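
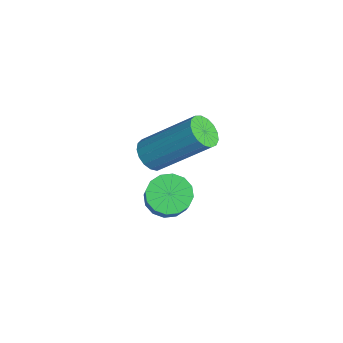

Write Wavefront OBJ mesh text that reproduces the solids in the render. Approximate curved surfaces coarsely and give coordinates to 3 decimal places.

v -3.665 1.083 -0.453
v -3.216 0.873 -0.859
v -2.347 0.708 0.187
v -2.795 0.917 0.593
v -3.172 1.201 -0.844
v -2.303 1.036 0.202
v -3.26 1.497 -0.724
v -2.39 1.332 0.322
v -3.456 1.682 -0.532
v -2.586 1.517 0.514
v -3.708 1.707 -0.318
v -2.839 1.542 0.728
v -3.949 1.564 -0.141
v -3.079 1.399 0.905
v -4.113 1.292 -0.047
v -3.244 1.127 0.999
v -4.157 0.964 -0.062
v -3.288 0.799 0.984
v -4.07 0.668 -0.182
v -3.2 0.503 0.864
v -3.874 0.483 -0.374
v -3.004 0.318 0.672
v -3.621 0.458 -0.588
v -2.752 0.293 0.458
v -3.381 0.601 -0.765
v -2.511 0.436 0.281
v -3.341 0.559 1.866
v -2.844 0.422 1.745
v -2.182 1.684 3.032
v -2.679 1.821 3.154
v -2.895 0.612 1.585
v -2.233 1.874 2.872
v -3.048 0.79 1.49
v -2.387 2.052 2.777
v -3.269 0.915 1.48
v -2.607 2.177 2.768
v -3.506 0.959 1.56
v -2.844 2.22 2.847
v -3.705 0.911 1.709
v -3.043 2.172 2.996
v -3.821 0.782 1.895
v -3.159 2.044 3.182
v -3.827 0.603 2.074
v -3.165 1.864 3.361
v -3.721 0.413 2.205
v -3.059 1.674 3.493
v -3.529 0.257 2.259
v -2.867 1.518 3.546
v -3.293 0.17 2.223
v -2.631 1.432 3.51
v -3.068 0.173 2.105
v -2.407 1.434 3.393
v -2.906 0.263 1.933
v -2.244 1.525 3.22
f 2 1 5
f 2 5 3
f 3 5 6
f 3 6 4
f 5 1 7
f 5 7 6
f 6 7 8
f 6 8 4
f 7 1 9
f 7 9 8
f 8 9 10
f 8 10 4
f 9 1 11
f 9 11 10
f 10 11 12
f 10 12 4
f 11 1 13
f 11 13 12
f 12 13 14
f 12 14 4
f 13 1 15
f 13 15 14
f 14 15 16
f 14 16 4
f 15 1 17
f 15 17 16
f 16 17 18
f 16 18 4
f 17 1 19
f 17 19 18
f 18 19 20
f 18 20 4
f 19 1 21
f 19 21 20
f 20 21 22
f 20 22 4
f 21 1 23
f 21 23 22
f 22 23 24
f 22 24 4
f 23 1 25
f 23 25 24
f 24 25 26
f 24 26 4
f 25 1 2
f 25 2 26
f 26 2 3
f 26 3 4
f 28 27 31
f 28 31 29
f 29 31 32
f 29 32 30
f 31 27 33
f 31 33 32
f 32 33 34
f 32 34 30
f 33 27 35
f 33 35 34
f 34 35 36
f 34 36 30
f 35 27 37
f 35 37 36
f 36 37 38
f 36 38 30
f 37 27 39
f 37 39 38
f 38 39 40
f 38 40 30
f 39 27 41
f 39 41 40
f 40 41 42
f 40 42 30
f 41 27 43
f 41 43 42
f 42 43 44
f 42 44 30
f 43 27 45
f 43 45 44
f 44 45 46
f 44 46 30
f 45 27 47
f 45 47 46
f 46 47 48
f 46 48 30
f 47 27 49
f 47 49 48
f 48 49 50
f 48 50 30
f 49 27 51
f 49 51 50
f 50 51 52
f 50 52 30
f 51 27 53
f 51 53 52
f 52 53 54
f 52 54 30
f 53 27 28
f 53 28 54
f 54 28 29
f 54 29 30



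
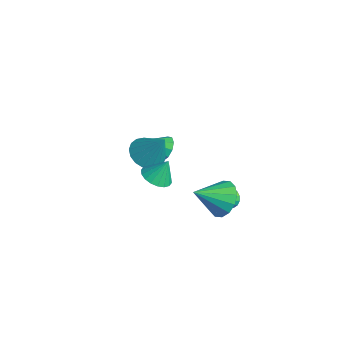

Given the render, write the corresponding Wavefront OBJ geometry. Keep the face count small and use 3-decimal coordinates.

v 3.979 -0.273 -2.06
v 4.746 -0.673 -2.542
v 3.841 -1.647 -1.14
v 4.954 -0.427 -2.143
v 4.9 -0.14 -1.722
v 4.6 0.112 -1.392
v 4.134 0.261 -1.241
v 3.626 0.266 -1.309
v 3.213 0.127 -1.579
v 3.005 -0.119 -1.977
v 3.059 -0.406 -2.398
v 3.359 -0.658 -2.729
v 3.825 -0.806 -2.88
v 4.333 -0.812 -2.812
v 3.406 -3.2 0.234
v 3.801 -2.656 -0.099
v 3.574 -2.7 1.246
v 3.489 -2.537 -0.107
v 3.161 -2.549 -0.046
v 2.882 -2.69 0.069
v 2.706 -2.932 0.218
v 2.669 -3.227 0.37
v 2.778 -3.516 0.495
v 3.012 -3.743 0.568
v 3.324 -3.862 0.575
v 3.652 -3.85 0.515
v 3.931 -3.709 0.399
v 4.107 -3.468 0.251
v 4.144 -3.173 0.099
v 4.034 -2.883 -0.026
v 0.918 -2.513 -0.492
v 1.664 -2.321 -0.976
v 1.742 -2.027 0.972
v 1.461 -1.97 -0.979
v 1.151 -1.727 -0.885
v 0.795 -1.639 -0.714
v 0.463 -1.725 -0.498
v 0.221 -1.967 -0.282
v 0.117 -2.317 -0.107
v 0.172 -2.706 -0.008
v 0.374 -3.057 -0.006
v 0.684 -3.3 -0.099
v 1.04 -3.388 -0.271
v 1.372 -3.302 -0.486
v 1.614 -3.06 -0.703
v 1.718 -2.71 -0.878
v 2.015 1.099 -4.265
v 2.468 1.073 -4.61
v 2.625 -0.599 -3.335
v 2.556 1.221 -4.398
v 2.52 1.34 -4.155
v 2.369 1.405 -3.938
v 2.136 1.399 -3.795
v 1.876 1.325 -3.76
v 1.648 1.199 -3.841
v 1.504 1.051 -4.019
v 1.477 0.913 -4.253
v 1.574 0.818 -4.489
v 1.772 0.788 -4.675
v 2.025 0.829 -4.766
v 2.277 0.932 -4.743
v -1.88 -0.352 -3.316
v -1.594 -0.051 -2.715
v -2.22 -1.568 -2.544
v -2.031 0.06 -2.732
v -2.41 0.014 -2.972
v -2.587 -0.172 -3.344
v -2.494 -0.427 -3.704
v -2.166 -0.653 -3.916
v -1.729 -0.764 -3.899
v -1.35 -0.718 -3.659
v -1.173 -0.532 -3.288
v -1.266 -0.277 -2.927
f 2 1 4
f 2 4 3
f 4 1 5
f 4 5 3
f 5 1 6
f 5 6 3
f 6 1 7
f 6 7 3
f 7 1 8
f 7 8 3
f 8 1 9
f 8 9 3
f 9 1 10
f 9 10 3
f 10 1 11
f 10 11 3
f 11 1 12
f 11 12 3
f 12 1 13
f 12 13 3
f 13 1 14
f 13 14 3
f 14 1 2
f 14 2 3
f 16 15 18
f 16 18 17
f 18 15 19
f 18 19 17
f 19 15 20
f 19 20 17
f 20 15 21
f 20 21 17
f 21 15 22
f 21 22 17
f 22 15 23
f 22 23 17
f 23 15 24
f 23 24 17
f 24 15 25
f 24 25 17
f 25 15 26
f 25 26 17
f 26 15 27
f 26 27 17
f 27 15 28
f 27 28 17
f 28 15 29
f 28 29 17
f 29 15 30
f 29 30 17
f 30 15 16
f 30 16 17
f 32 31 34
f 32 34 33
f 34 31 35
f 34 35 33
f 35 31 36
f 35 36 33
f 36 31 37
f 36 37 33
f 37 31 38
f 37 38 33
f 38 31 39
f 38 39 33
f 39 31 40
f 39 40 33
f 40 31 41
f 40 41 33
f 41 31 42
f 41 42 33
f 42 31 43
f 42 43 33
f 43 31 44
f 43 44 33
f 44 31 45
f 44 45 33
f 45 31 46
f 45 46 33
f 46 31 32
f 46 32 33
f 48 47 50
f 48 50 49
f 50 47 51
f 50 51 49
f 51 47 52
f 51 52 49
f 52 47 53
f 52 53 49
f 53 47 54
f 53 54 49
f 54 47 55
f 54 55 49
f 55 47 56
f 55 56 49
f 56 47 57
f 56 57 49
f 57 47 58
f 57 58 49
f 58 47 59
f 58 59 49
f 59 47 60
f 59 60 49
f 60 47 61
f 60 61 49
f 61 47 48
f 61 48 49
f 63 62 65
f 63 65 64
f 65 62 66
f 65 66 64
f 66 62 67
f 66 67 64
f 67 62 68
f 67 68 64
f 68 62 69
f 68 69 64
f 69 62 70
f 69 70 64
f 70 62 71
f 70 71 64
f 71 62 72
f 71 72 64
f 72 62 73
f 72 73 64
f 73 62 63
f 73 63 64



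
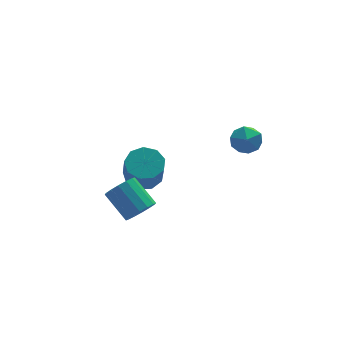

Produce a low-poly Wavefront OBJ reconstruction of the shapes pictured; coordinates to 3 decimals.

v 2.009 1.113 1.97
v 2.805 0.941 2.067
v 1.795 -0.121 1.533
v 2.591 -0.293 1.63
v 2.115 -0.171 2.287
v 2.248 0.592 2.557
v 2.352 0.228 1.043
v 2.485 0.991 1.313
v 3.017 0.394 1.494
v 2.871 0.147 2.262
v 1.729 0.673 1.338
v 1.583 0.426 2.106
v -2.867 -1.26 -0.284
v -2.202 -1.208 0.061
v -2.769 -0.089 0.988
v -3.433 -0.14 0.644
v -2.183 -0.955 -0.233
v -2.75 0.164 0.694
v -2.347 -0.784 -0.54
v -2.914 0.336 0.387
v -2.65 -0.74 -0.779
v -3.217 0.38 0.148
v -3.011 -0.835 -0.885
v -3.578 0.284 0.042
v -3.334 -1.044 -0.829
v -3.9 0.075 0.098
v -3.531 -1.311 -0.628
v -4.098 -0.192 0.299
v -3.55 -1.564 -0.334
v -4.117 -0.445 0.593
v -3.386 -1.736 -0.027
v -3.953 -0.616 0.9
v -3.083 -1.78 0.212
v -3.65 -0.66 1.139
v -2.722 -1.684 0.318
v -3.289 -0.565 1.245
v -2.4 -1.475 0.262
v -2.966 -0.356 1.189
v -1.335 3.446 -1.873
v -0.643 3.904 -1.524
v -0.814 3.072 -0.097
v -1.505 2.614 -0.447
v -1.17 4.202 -1.413
v -1.341 3.37 0.013
v -1.775 4.146 -1.518
v -1.945 3.314 -0.091
v -2.173 3.762 -1.789
v -2.344 2.931 -0.362
v -2.179 3.231 -2.1
v -2.35 2.4 -0.673
v -1.79 2.8 -2.304
v -1.961 1.968 -0.878
v -1.188 2.671 -2.307
v -1.359 1.84 -0.881
v -0.654 2.905 -2.107
v -0.825 2.073 -0.681
v -0.439 3.391 -1.798
v -0.61 2.56 -0.371
f 1 12 6
f 1 6 2
f 1 2 8
f 1 8 11
f 1 11 12
f 2 6 10
f 6 12 5
f 12 11 3
f 11 8 7
f 8 2 9
f 4 10 5
f 4 5 3
f 4 3 7
f 4 7 9
f 4 9 10
f 5 10 6
f 3 5 12
f 7 3 11
f 9 7 8
f 10 9 2
f 14 13 17
f 14 17 15
f 15 17 18
f 15 18 16
f 17 13 19
f 17 19 18
f 18 19 20
f 18 20 16
f 19 13 21
f 19 21 20
f 20 21 22
f 20 22 16
f 21 13 23
f 21 23 22
f 22 23 24
f 22 24 16
f 23 13 25
f 23 25 24
f 24 25 26
f 24 26 16
f 25 13 27
f 25 27 26
f 26 27 28
f 26 28 16
f 27 13 29
f 27 29 28
f 28 29 30
f 28 30 16
f 29 13 31
f 29 31 30
f 30 31 32
f 30 32 16
f 31 13 33
f 31 33 32
f 32 33 34
f 32 34 16
f 33 13 35
f 33 35 34
f 34 35 36
f 34 36 16
f 35 13 37
f 35 37 36
f 36 37 38
f 36 38 16
f 37 13 14
f 37 14 38
f 38 14 15
f 38 15 16
f 40 39 43
f 40 43 41
f 41 43 44
f 41 44 42
f 43 39 45
f 43 45 44
f 44 45 46
f 44 46 42
f 45 39 47
f 45 47 46
f 46 47 48
f 46 48 42
f 47 39 49
f 47 49 48
f 48 49 50
f 48 50 42
f 49 39 51
f 49 51 50
f 50 51 52
f 50 52 42
f 51 39 53
f 51 53 52
f 52 53 54
f 52 54 42
f 53 39 55
f 53 55 54
f 54 55 56
f 54 56 42
f 55 39 57
f 55 57 56
f 56 57 58
f 56 58 42
f 57 39 40
f 57 40 58
f 58 40 41
f 58 41 42



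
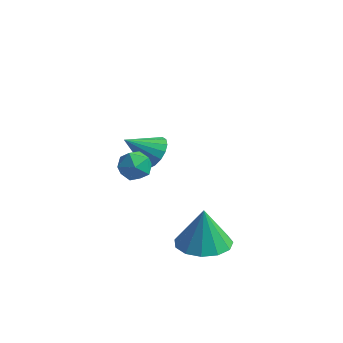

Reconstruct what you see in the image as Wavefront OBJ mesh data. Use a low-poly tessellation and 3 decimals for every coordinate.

v -2.411 -2.713 3.782
v -2.037 -2.362 3.269
v -1.463 -3.358 4.031
v -1.089 -3.007 3.518
v -1.289 -2.66 4.123
v -1.875 -2.261 3.969
v -1.625 -3.459 3.331
v -2.211 -3.06 3.177
v -1.551 -2.823 2.99
v -1.344 -2.329 3.48
v -2.156 -3.391 3.82
v -1.949 -2.897 4.31
v 0.677 -2.179 -0.335
v 1.612 -1.637 -0.347
v 0.563 -1.941 1.315
v 1.173 -1.225 -0.437
v 0.578 -1.115 -0.494
v 0.013 -1.343 -0.501
v -0.34 -1.836 -0.454
v -0.37 -2.438 -0.37
v -0.068 -2.958 -0.274
v 0.471 -3.23 -0.198
v 1.075 -3.168 -0.165
v 1.553 -2.792 -0.185
v 1.753 -2.222 -0.254
v -3.486 1.946 0.224
v -2.968 2.035 0.84
v -4.454 1.274 1.136
v -3.181 2.358 0.851
v -3.465 2.587 0.718
v -3.753 2.669 0.472
v -3.981 2.585 0.169
v -4.094 2.355 -0.121
v -4.069 2.031 -0.332
v -3.91 1.687 -0.416
v -3.654 1.403 -0.353
v -3.359 1.243 -0.159
v -3.094 1.244 0.124
v -2.918 1.406 0.429
v -2.873 1.692 0.688
f 1 12 6
f 1 6 2
f 1 2 8
f 1 8 11
f 1 11 12
f 2 6 10
f 6 12 5
f 12 11 3
f 11 8 7
f 8 2 9
f 4 10 5
f 4 5 3
f 4 3 7
f 4 7 9
f 4 9 10
f 5 10 6
f 3 5 12
f 7 3 11
f 9 7 8
f 10 9 2
f 14 13 16
f 14 16 15
f 16 13 17
f 16 17 15
f 17 13 18
f 17 18 15
f 18 13 19
f 18 19 15
f 19 13 20
f 19 20 15
f 20 13 21
f 20 21 15
f 21 13 22
f 21 22 15
f 22 13 23
f 22 23 15
f 23 13 24
f 23 24 15
f 24 13 25
f 24 25 15
f 25 13 14
f 25 14 15
f 27 26 29
f 27 29 28
f 29 26 30
f 29 30 28
f 30 26 31
f 30 31 28
f 31 26 32
f 31 32 28
f 32 26 33
f 32 33 28
f 33 26 34
f 33 34 28
f 34 26 35
f 34 35 28
f 35 26 36
f 35 36 28
f 36 26 37
f 36 37 28
f 37 26 38
f 37 38 28
f 38 26 39
f 38 39 28
f 39 26 40
f 39 40 28
f 40 26 27
f 40 27 28



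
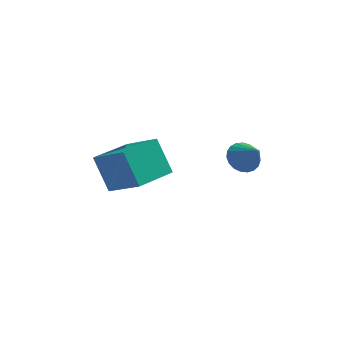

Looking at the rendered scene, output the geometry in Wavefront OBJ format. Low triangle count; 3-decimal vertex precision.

v -4.295 1.452 -3.241
v -2.847 0.611 -2.261
v -3.233 3.168 -3.336
v -1.785 2.327 -2.356
v -3.535 0.893 -4.844
v -2.087 0.052 -3.864
v -2.473 2.609 -4.939
v -1.025 1.768 -3.959
v 1.85 2.21 -3.027
v 2.474 2.239 -3.51
v 2.59 1.49 -2.113
v 2.515 2.51 -3.33
v 2.441 2.73 -3.097
v 2.264 2.859 -2.852
v 2.016 2.877 -2.637
v 1.739 2.779 -2.49
v 1.482 2.583 -2.436
v 1.287 2.322 -2.484
v 1.19 2.042 -2.626
v 1.207 1.791 -2.837
v 1.335 1.613 -3.081
v 1.552 1.538 -3.316
v 1.821 1.579 -3.501
v 2.094 1.729 -3.604
v 2.325 1.963 -3.608
f 2 4 1
f 5 2 1
f 1 4 3
f 3 5 1
f 2 8 4
f 6 2 5
f 6 8 2
f 4 8 3
f 7 5 3
f 3 8 7
f 7 6 5
f 8 6 7
f 10 9 12
f 10 12 11
f 12 9 13
f 12 13 11
f 13 9 14
f 13 14 11
f 14 9 15
f 14 15 11
f 15 9 16
f 15 16 11
f 16 9 17
f 16 17 11
f 17 9 18
f 17 18 11
f 18 9 19
f 18 19 11
f 19 9 20
f 19 20 11
f 20 9 21
f 20 21 11
f 21 9 22
f 21 22 11
f 22 9 23
f 22 23 11
f 23 9 24
f 23 24 11
f 24 9 25
f 24 25 11
f 25 9 10
f 25 10 11



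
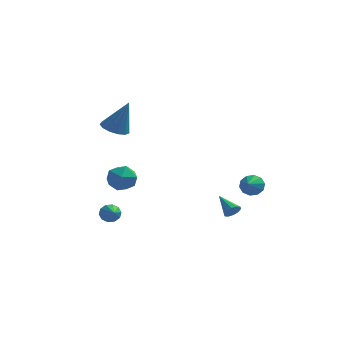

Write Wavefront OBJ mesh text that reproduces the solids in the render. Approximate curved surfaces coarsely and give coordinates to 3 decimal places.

v -3.912 0.359 -1.186
v -2.947 0.348 -1.442
v -4.113 -1.088 -1.878
v -3.148 -1.099 -2.134
v -3.41 -1.177 -1.174
v -3.286 -0.283 -0.746
v -3.774 -0.457 -2.574
v -3.65 0.437 -2.146
v -2.862 -0.157 -2.3
v -2.637 -0.602 -1.435
v -4.423 -0.138 -1.885
v -4.198 -0.583 -1.02
v -4.263 1.481 1.36
v -3.569 0.986 1.102
v -3.457 1.579 3.34
v -3.439 1.464 1.025
v -3.57 1.948 1.054
v -3.921 2.283 1.181
v -4.381 2.363 1.364
v -4.803 2.163 1.546
v -5.054 1.747 1.669
v -5.054 1.246 1.694
v -4.803 0.82 1.613
v -4.38 0.603 1.451
v -3.92 0.665 1.261
v 3.35 2.386 -2.995
v 4.07 2.397 -2.824
v 3.23 1.394 -2.425
v 3.842 2.615 -2.493
v 3.427 2.746 -2.353
v 2.982 2.739 -2.459
v 2.677 2.597 -2.769
v 2.63 2.374 -3.166
v 2.857 2.156 -3.497
v 3.273 2.026 -3.637
v 3.718 2.033 -3.531
v 4.022 2.175 -3.221
v -3.955 -1.657 -3.803
v -3.669 -1.844 -4.32
v -3.465 -3.083 -3.017
v -3.417 -1.643 -4.112
v -3.371 -1.448 -3.786
v -3.548 -1.332 -3.467
v -3.88 -1.34 -3.275
v -4.24 -1.47 -3.286
v -4.492 -1.671 -3.494
v -4.538 -1.867 -3.82
v -4.361 -1.982 -4.14
v -4.029 -1.974 -4.331
v 2.981 -3.415 -2.258
v 3.243 -3.006 -2.47
v 2.139 -2.525 -1.582
v 2.998 -3.085 -2.672
v 2.746 -3.29 -2.716
v 2.584 -3.543 -2.585
v 2.574 -3.747 -2.329
v 2.719 -3.824 -2.046
v 2.965 -3.745 -1.844
v 3.217 -3.54 -1.8
v 3.378 -3.288 -1.931
v 3.389 -3.084 -2.187
f 1 12 6
f 1 6 2
f 1 2 8
f 1 8 11
f 1 11 12
f 2 6 10
f 6 12 5
f 12 11 3
f 11 8 7
f 8 2 9
f 4 10 5
f 4 5 3
f 4 3 7
f 4 7 9
f 4 9 10
f 5 10 6
f 3 5 12
f 7 3 11
f 9 7 8
f 10 9 2
f 14 13 16
f 14 16 15
f 16 13 17
f 16 17 15
f 17 13 18
f 17 18 15
f 18 13 19
f 18 19 15
f 19 13 20
f 19 20 15
f 20 13 21
f 20 21 15
f 21 13 22
f 21 22 15
f 22 13 23
f 22 23 15
f 23 13 24
f 23 24 15
f 24 13 25
f 24 25 15
f 25 13 14
f 25 14 15
f 27 26 29
f 27 29 28
f 29 26 30
f 29 30 28
f 30 26 31
f 30 31 28
f 31 26 32
f 31 32 28
f 32 26 33
f 32 33 28
f 33 26 34
f 33 34 28
f 34 26 35
f 34 35 28
f 35 26 36
f 35 36 28
f 36 26 37
f 36 37 28
f 37 26 27
f 37 27 28
f 39 38 41
f 39 41 40
f 41 38 42
f 41 42 40
f 42 38 43
f 42 43 40
f 43 38 44
f 43 44 40
f 44 38 45
f 44 45 40
f 45 38 46
f 45 46 40
f 46 38 47
f 46 47 40
f 47 38 48
f 47 48 40
f 48 38 49
f 48 49 40
f 49 38 39
f 49 39 40
f 51 50 53
f 51 53 52
f 53 50 54
f 53 54 52
f 54 50 55
f 54 55 52
f 55 50 56
f 55 56 52
f 56 50 57
f 56 57 52
f 57 50 58
f 57 58 52
f 58 50 59
f 58 59 52
f 59 50 60
f 59 60 52
f 60 50 61
f 60 61 52
f 61 50 51
f 61 51 52



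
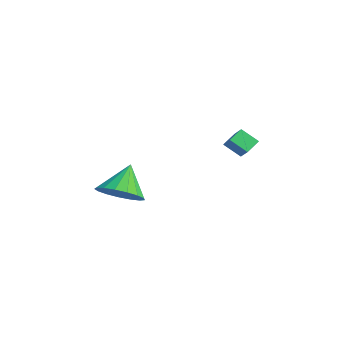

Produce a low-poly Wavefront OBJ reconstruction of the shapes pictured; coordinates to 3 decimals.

v 1.783 2.898 -0.996
v 1.525 3.578 -0.595
v 2.307 3.456 -1.607
v 2.049 4.136 -1.207
v 2.451 2.844 -0.473
v 2.193 3.524 -0.073
v 2.975 3.402 -1.085
v 2.717 4.082 -0.684
v 1.692 -1.891 -2.981
v 2.65 -2.004 -2.475
v 1.088 -1.089 -1.659
v 2.696 -1.551 -2.729
v 2.512 -1.175 -3.041
v 2.14 -0.964 -3.339
v 1.665 -0.964 -3.555
v 1.196 -1.177 -3.64
v 0.841 -1.554 -3.574
v 0.681 -2.007 -3.372
v 0.752 -2.434 -3.081
v 1.039 -2.737 -2.767
v 1.475 -2.845 -2.502
v 1.961 -2.735 -2.347
v 2.385 -2.432 -2.337
f 2 4 1
f 5 2 1
f 1 4 3
f 3 5 1
f 2 8 4
f 6 2 5
f 6 8 2
f 4 8 3
f 7 5 3
f 3 8 7
f 7 6 5
f 8 6 7
f 10 9 12
f 10 12 11
f 12 9 13
f 12 13 11
f 13 9 14
f 13 14 11
f 14 9 15
f 14 15 11
f 15 9 16
f 15 16 11
f 16 9 17
f 16 17 11
f 17 9 18
f 17 18 11
f 18 9 19
f 18 19 11
f 19 9 20
f 19 20 11
f 20 9 21
f 20 21 11
f 21 9 22
f 21 22 11
f 22 9 23
f 22 23 11
f 23 9 10
f 23 10 11



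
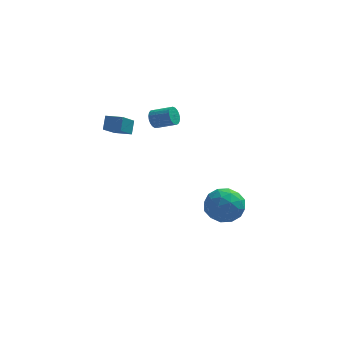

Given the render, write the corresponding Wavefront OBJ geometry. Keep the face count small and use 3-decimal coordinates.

v 2.223 1.804 -4.099
v 3.291 2.076 -3.784
v 2.629 0.004 -3.916
v 3.697 0.276 -3.601
v 2.816 0.513 -2.907
v 2.565 1.626 -3.02
v 3.355 0.454 -4.68
v 3.104 1.567 -4.793
v 3.99 1.242 -4.143
v 3.657 1.279 -3.047
v 2.263 0.801 -4.653
v 1.93 0.838 -3.557
v 2.722 2.098 -3.958
v 3.198 -0.018 -3.742
v 2.681 0.121 -3.334
v 3.308 0.281 -3.149
v 2.295 1.833 -3.509
v 2.922 1.994 -3.323
v 2.643 1.075 -2.808
v 2.998 0.086 -4.377
v 3.625 0.247 -4.191
v 2.612 1.799 -4.551
v 3.239 1.959 -4.366
v 3.277 1.005 -4.892
v 3.76 1.768 -3.983
v 3.999 0.71 -3.875
v 3.798 0.815 -4.51
v 3.65 1.469 -4.576
v 3.564 1.79 -3.339
v 3.803 0.731 -3.231
v 3.285 0.871 -2.823
v 3.138 1.525 -2.89
v 3.975 1.299 -3.55
v 2.117 1.349 -4.469
v 2.356 0.29 -4.361
v 2.782 0.555 -4.81
v 2.635 1.209 -4.877
v 1.921 1.37 -3.825
v 2.16 0.312 -3.717
v 2.27 0.611 -3.124
v 2.122 1.265 -3.19
v 1.945 0.781 -4.15
v -0.639 1.484 2.098
v -0.491 1.24 1.605
v 0.547 0.972 2.048
v 0.399 1.216 2.542
v -0.42 1.464 1.573
v 0.618 1.196 2.016
v -0.386 1.691 1.631
v 0.652 1.423 2.074
v -0.396 1.882 1.771
v 0.642 1.615 2.214
v -0.449 2.005 1.967
v 0.59 1.737 2.41
v -0.534 2.037 2.186
v 0.504 1.769 2.629
v -0.637 1.974 2.39
v 0.401 1.706 2.833
v -0.741 1.826 2.543
v 0.298 1.558 2.986
v -0.827 1.619 2.62
v 0.211 1.351 3.063
v -0.88 1.388 2.606
v 0.158 1.121 3.049
v -0.892 1.174 2.505
v 0.146 0.907 2.948
v -0.86 1.014 2.333
v 0.178 0.746 2.776
v -0.79 0.935 2.121
v 0.248 0.667 2.564
v -0.694 0.951 1.905
v 0.344 0.683 2.348
v -0.588 1.059 1.722
v 0.45 0.791 2.165
v -2.514 0.329 1.699
v -2.922 -1.048 2.734
v -2.44 0.824 2.386
v -2.848 -0.553 3.421
v -1.632 0.113 1.759
v -2.04 -1.264 2.794
v -1.558 0.608 2.446
v -1.966 -0.769 3.481
f 1 38 17
f 38 12 41
f 17 41 6
f 38 41 17
f 1 17 13
f 17 6 18
f 13 18 2
f 17 18 13
f 1 13 22
f 13 2 23
f 22 23 8
f 13 23 22
f 1 22 34
f 22 8 37
f 34 37 11
f 22 37 34
f 1 34 38
f 34 11 42
f 38 42 12
f 34 42 38
f 2 18 29
f 18 6 32
f 29 32 10
f 18 32 29
f 6 41 19
f 41 12 40
f 19 40 5
f 41 40 19
f 12 42 39
f 42 11 35
f 39 35 3
f 42 35 39
f 11 37 36
f 37 8 24
f 36 24 7
f 37 24 36
f 8 23 28
f 23 2 25
f 28 25 9
f 23 25 28
f 4 30 16
f 30 10 31
f 16 31 5
f 30 31 16
f 4 16 14
f 16 5 15
f 14 15 3
f 16 15 14
f 4 14 21
f 14 3 20
f 21 20 7
f 14 20 21
f 4 21 26
f 21 7 27
f 26 27 9
f 21 27 26
f 4 26 30
f 26 9 33
f 30 33 10
f 26 33 30
f 5 31 19
f 31 10 32
f 19 32 6
f 31 32 19
f 3 15 39
f 15 5 40
f 39 40 12
f 15 40 39
f 7 20 36
f 20 3 35
f 36 35 11
f 20 35 36
f 9 27 28
f 27 7 24
f 28 24 8
f 27 24 28
f 10 33 29
f 33 9 25
f 29 25 2
f 33 25 29
f 44 43 47
f 44 47 45
f 45 47 48
f 45 48 46
f 47 43 49
f 47 49 48
f 48 49 50
f 48 50 46
f 49 43 51
f 49 51 50
f 50 51 52
f 50 52 46
f 51 43 53
f 51 53 52
f 52 53 54
f 52 54 46
f 53 43 55
f 53 55 54
f 54 55 56
f 54 56 46
f 55 43 57
f 55 57 56
f 56 57 58
f 56 58 46
f 57 43 59
f 57 59 58
f 58 59 60
f 58 60 46
f 59 43 61
f 59 61 60
f 60 61 62
f 60 62 46
f 61 43 63
f 61 63 62
f 62 63 64
f 62 64 46
f 63 43 65
f 63 65 64
f 64 65 66
f 64 66 46
f 65 43 67
f 65 67 66
f 66 67 68
f 66 68 46
f 67 43 69
f 67 69 68
f 68 69 70
f 68 70 46
f 69 43 71
f 69 71 70
f 70 71 72
f 70 72 46
f 71 43 73
f 71 73 72
f 72 73 74
f 72 74 46
f 73 43 44
f 73 44 74
f 74 44 45
f 74 45 46
f 76 78 75
f 79 76 75
f 75 78 77
f 77 79 75
f 76 82 78
f 80 76 79
f 80 82 76
f 78 82 77
f 81 79 77
f 77 82 81
f 81 80 79
f 82 80 81



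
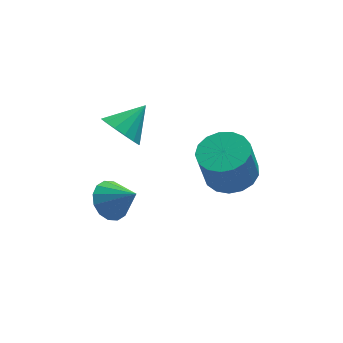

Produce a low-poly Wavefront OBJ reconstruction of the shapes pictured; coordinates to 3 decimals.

v -2.752 -3.154 -2.948
v -2.172 -3.144 -3.44
v -2.048 -3.746 -2.132
v -2.135 -2.812 -3.232
v -2.262 -2.572 -2.948
v -2.521 -2.488 -2.663
v -2.842 -2.582 -2.456
v -3.138 -2.829 -2.38
v -3.331 -3.163 -2.456
v -3.369 -3.495 -2.665
v -3.241 -3.735 -2.949
v -2.982 -3.819 -3.233
v -2.662 -3.725 -3.441
v -2.365 -3.478 -3.517
v -2.405 -3.19 0.633
v -1.947 -3.146 0.003
v -1.495 -2.71 1.327
v -2.143 -2.793 0.015
v -2.409 -2.547 0.193
v -2.673 -2.473 0.489
v -2.866 -2.591 0.823
v -2.935 -2.87 1.107
v -2.862 -3.234 1.264
v -2.666 -3.587 1.252
v -2.4 -3.834 1.074
v -2.136 -3.908 0.778
v -1.943 -3.79 0.444
v -1.874 -3.511 0.16
v 0.992 -3.823 -1.672
v 1.468 -3.097 -1.477
v 1.144 -3.25 -0.113
v 0.668 -3.977 -0.308
v 1.077 -2.945 -1.553
v 0.753 -3.099 -0.189
v 0.667 -2.995 -1.656
v 0.342 -3.149 -0.292
v 0.331 -3.234 -1.763
v 0.007 -3.388 -0.399
v 0.147 -3.609 -1.849
v -0.178 -3.762 -0.485
v 0.156 -4.032 -1.894
v -0.168 -4.186 -0.531
v 0.357 -4.408 -1.889
v 0.033 -4.561 -0.525
v 0.703 -4.649 -1.834
v 0.379 -4.803 -0.47
v 1.116 -4.702 -1.741
v 0.792 -4.856 -0.378
v 1.5 -4.553 -1.633
v 1.176 -4.707 -0.27
v 1.768 -4.237 -1.534
v 1.444 -4.391 -0.17
v 1.858 -3.826 -1.466
v 1.534 -3.98 -0.103
v 1.75 -3.414 -1.446
v 1.425 -3.568 -0.082
f 2 1 4
f 2 4 3
f 4 1 5
f 4 5 3
f 5 1 6
f 5 6 3
f 6 1 7
f 6 7 3
f 7 1 8
f 7 8 3
f 8 1 9
f 8 9 3
f 9 1 10
f 9 10 3
f 10 1 11
f 10 11 3
f 11 1 12
f 11 12 3
f 12 1 13
f 12 13 3
f 13 1 14
f 13 14 3
f 14 1 2
f 14 2 3
f 16 15 18
f 16 18 17
f 18 15 19
f 18 19 17
f 19 15 20
f 19 20 17
f 20 15 21
f 20 21 17
f 21 15 22
f 21 22 17
f 22 15 23
f 22 23 17
f 23 15 24
f 23 24 17
f 24 15 25
f 24 25 17
f 25 15 26
f 25 26 17
f 26 15 27
f 26 27 17
f 27 15 28
f 27 28 17
f 28 15 16
f 28 16 17
f 30 29 33
f 30 33 31
f 31 33 34
f 31 34 32
f 33 29 35
f 33 35 34
f 34 35 36
f 34 36 32
f 35 29 37
f 35 37 36
f 36 37 38
f 36 38 32
f 37 29 39
f 37 39 38
f 38 39 40
f 38 40 32
f 39 29 41
f 39 41 40
f 40 41 42
f 40 42 32
f 41 29 43
f 41 43 42
f 42 43 44
f 42 44 32
f 43 29 45
f 43 45 44
f 44 45 46
f 44 46 32
f 45 29 47
f 45 47 46
f 46 47 48
f 46 48 32
f 47 29 49
f 47 49 48
f 48 49 50
f 48 50 32
f 49 29 51
f 49 51 50
f 50 51 52
f 50 52 32
f 51 29 53
f 51 53 52
f 52 53 54
f 52 54 32
f 53 29 55
f 53 55 54
f 54 55 56
f 54 56 32
f 55 29 30
f 55 30 56
f 56 30 31
f 56 31 32



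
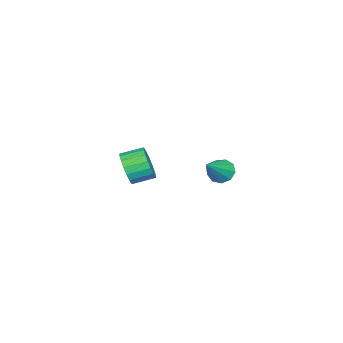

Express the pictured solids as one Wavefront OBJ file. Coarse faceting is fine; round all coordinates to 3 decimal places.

v -3.043 -0.526 -0.863
v -2.641 -0.817 -1.412
v -1.617 -0.714 0.283
v -2.582 -0.314 -1.402
v -2.739 0.089 -1.14
v -3.038 0.206 -0.749
v -3.34 -0.021 -0.411
v -3.503 -0.483 -0.285
v -3.45 -0.965 -0.429
v -3.208 -1.242 -0.777
v -2.888 -1.183 -1.165
v 3.418 -2.451 2.21
v 3.912 -2.441 2.962
v 3.377 -1.519 3.302
v 2.882 -1.529 2.55
v 4.131 -2.221 2.709
v 3.595 -1.298 3.049
v 4.208 -2.046 2.356
v 3.672 -1.124 2.697
v 4.129 -1.952 1.975
v 3.593 -1.029 2.316
v 3.909 -1.956 1.641
v 3.373 -1.034 1.981
v 3.592 -2.059 1.419
v 3.056 -1.136 1.759
v 3.24 -2.239 1.354
v 2.704 -1.316 1.694
v 2.923 -2.461 1.458
v 2.388 -1.539 1.798
v 2.705 -2.682 1.711
v 2.169 -1.759 2.051
v 2.628 -2.856 2.063
v 2.092 -1.934 2.404
v 2.707 -2.951 2.444
v 2.171 -2.028 2.785
v 2.927 -2.946 2.779
v 2.391 -2.024 3.119
v 3.244 -2.844 3.001
v 2.708 -1.921 3.341
v 3.596 -2.664 3.066
v 3.06 -1.741 3.406
f 2 1 4
f 2 4 3
f 4 1 5
f 4 5 3
f 5 1 6
f 5 6 3
f 6 1 7
f 6 7 3
f 7 1 8
f 7 8 3
f 8 1 9
f 8 9 3
f 9 1 10
f 9 10 3
f 10 1 11
f 10 11 3
f 11 1 2
f 11 2 3
f 13 12 16
f 13 16 14
f 14 16 17
f 14 17 15
f 16 12 18
f 16 18 17
f 17 18 19
f 17 19 15
f 18 12 20
f 18 20 19
f 19 20 21
f 19 21 15
f 20 12 22
f 20 22 21
f 21 22 23
f 21 23 15
f 22 12 24
f 22 24 23
f 23 24 25
f 23 25 15
f 24 12 26
f 24 26 25
f 25 26 27
f 25 27 15
f 26 12 28
f 26 28 27
f 27 28 29
f 27 29 15
f 28 12 30
f 28 30 29
f 29 30 31
f 29 31 15
f 30 12 32
f 30 32 31
f 31 32 33
f 31 33 15
f 32 12 34
f 32 34 33
f 33 34 35
f 33 35 15
f 34 12 36
f 34 36 35
f 35 36 37
f 35 37 15
f 36 12 38
f 36 38 37
f 37 38 39
f 37 39 15
f 38 12 40
f 38 40 39
f 39 40 41
f 39 41 15
f 40 12 13
f 40 13 41
f 41 13 14
f 41 14 15



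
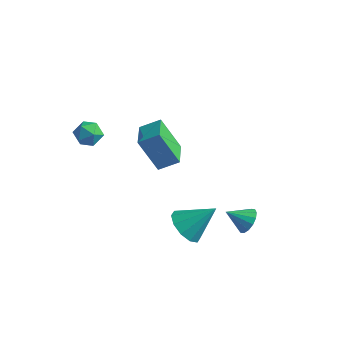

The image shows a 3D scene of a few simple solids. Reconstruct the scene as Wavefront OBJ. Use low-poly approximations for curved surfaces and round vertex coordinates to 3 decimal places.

v -3.716 -1.133 3.471
v -2.989 -1.139 3.716
v -3.411 -1.901 2.544
v -2.684 -1.907 2.789
v -3.231 -2.245 3.206
v -3.42 -1.771 3.779
v -2.98 -1.269 2.481
v -3.169 -0.795 3.054
v -2.534 -1.223 3.104
v -2.689 -1.826 3.552
v -3.711 -1.214 2.708
v -3.866 -1.817 3.156
v 2.204 -1.851 -0.867
v 2.843 -1.623 -1.588
v 3.296 -1.009 0.367
v 2.438 -1.166 -1.542
v 1.944 -0.971 -1.238
v 1.55 -1.113 -0.792
v 1.405 -1.536 -0.375
v 1.566 -2.08 -0.146
v 1.971 -2.537 -0.192
v 2.465 -2.732 -0.496
v 2.859 -2.59 -0.941
v 3.004 -2.167 -1.359
v -2.234 2.968 -3.013
v -3.266 2.764 -1.172
v -2.993 4.339 -3.286
v -4.024 4.135 -1.445
v -1.356 3.565 -2.455
v -2.387 3.361 -0.614
v -2.114 4.936 -2.728
v -3.146 4.732 -0.887
v 3.346 1.97 -3.299
v 3.821 1.889 -2.738
v 2.434 1.45 -2.601
v 3.664 2.234 -2.686
v 3.422 2.509 -2.797
v 3.159 2.639 -3.044
v 2.946 2.59 -3.358
v 2.84 2.375 -3.657
v 2.87 2.051 -3.86
v 3.027 1.706 -3.912
v 3.269 1.431 -3.8
v 3.532 1.301 -3.554
v 3.745 1.35 -3.24
v 3.851 1.565 -2.941
f 1 12 6
f 1 6 2
f 1 2 8
f 1 8 11
f 1 11 12
f 2 6 10
f 6 12 5
f 12 11 3
f 11 8 7
f 8 2 9
f 4 10 5
f 4 5 3
f 4 3 7
f 4 7 9
f 4 9 10
f 5 10 6
f 3 5 12
f 7 3 11
f 9 7 8
f 10 9 2
f 14 13 16
f 14 16 15
f 16 13 17
f 16 17 15
f 17 13 18
f 17 18 15
f 18 13 19
f 18 19 15
f 19 13 20
f 19 20 15
f 20 13 21
f 20 21 15
f 21 13 22
f 21 22 15
f 22 13 23
f 22 23 15
f 23 13 24
f 23 24 15
f 24 13 14
f 24 14 15
f 26 28 25
f 29 26 25
f 25 28 27
f 27 29 25
f 26 32 28
f 30 26 29
f 30 32 26
f 28 32 27
f 31 29 27
f 27 32 31
f 31 30 29
f 32 30 31
f 34 33 36
f 34 36 35
f 36 33 37
f 36 37 35
f 37 33 38
f 37 38 35
f 38 33 39
f 38 39 35
f 39 33 40
f 39 40 35
f 40 33 41
f 40 41 35
f 41 33 42
f 41 42 35
f 42 33 43
f 42 43 35
f 43 33 44
f 43 44 35
f 44 33 45
f 44 45 35
f 45 33 46
f 45 46 35
f 46 33 34
f 46 34 35



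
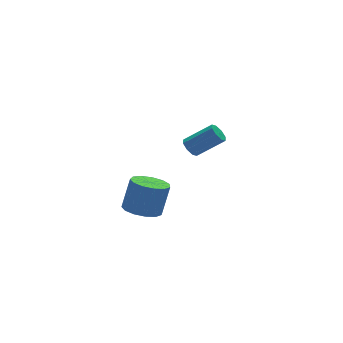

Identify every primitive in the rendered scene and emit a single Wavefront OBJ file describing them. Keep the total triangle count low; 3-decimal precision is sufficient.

v 2.276 4.123 -1.953
v 2.684 4.594 -2.17
v 4.093 3.927 -0.964
v 3.684 3.457 -0.747
v 2.413 4.743 -1.77
v 3.821 4.076 -0.565
v 2.061 4.528 -1.478
v 3.47 3.862 -0.273
v 1.835 4.077 -1.464
v 3.244 3.41 -0.258
v 1.867 3.653 -1.736
v 3.276 2.986 -0.53
v 2.139 3.504 -2.135
v 3.547 2.837 -0.93
v 2.49 3.718 -2.427
v 3.899 3.052 -1.222
v 2.716 4.17 -2.442
v 4.125 3.503 -1.236
v -3.653 -2.737 -1.246
v -2.667 -2.88 -1.545
v -2.101 -2.686 0.226
v -3.087 -2.543 0.526
v -2.768 -2.304 -1.576
v -2.201 -2.109 0.195
v -3.149 -1.865 -1.503
v -2.583 -1.67 0.269
v -3.69 -1.703 -1.348
v -3.124 -1.508 0.424
v -4.22 -1.87 -1.16
v -3.654 -1.675 0.612
v -4.57 -2.312 -1
v -4.003 -2.117 0.772
v -4.628 -2.889 -0.917
v -4.062 -2.694 0.854
v -4.377 -3.418 -0.939
v -3.811 -3.223 0.832
v -3.897 -3.731 -1.059
v -3.33 -3.536 0.713
v -3.339 -3.729 -1.237
v -2.772 -3.534 0.534
v -2.88 -3.411 -1.419
v -2.314 -3.217 0.353
f 2 1 5
f 2 5 3
f 3 5 6
f 3 6 4
f 5 1 7
f 5 7 6
f 6 7 8
f 6 8 4
f 7 1 9
f 7 9 8
f 8 9 10
f 8 10 4
f 9 1 11
f 9 11 10
f 10 11 12
f 10 12 4
f 11 1 13
f 11 13 12
f 12 13 14
f 12 14 4
f 13 1 15
f 13 15 14
f 14 15 16
f 14 16 4
f 15 1 17
f 15 17 16
f 16 17 18
f 16 18 4
f 17 1 2
f 17 2 18
f 18 2 3
f 18 3 4
f 20 19 23
f 20 23 21
f 21 23 24
f 21 24 22
f 23 19 25
f 23 25 24
f 24 25 26
f 24 26 22
f 25 19 27
f 25 27 26
f 26 27 28
f 26 28 22
f 27 19 29
f 27 29 28
f 28 29 30
f 28 30 22
f 29 19 31
f 29 31 30
f 30 31 32
f 30 32 22
f 31 19 33
f 31 33 32
f 32 33 34
f 32 34 22
f 33 19 35
f 33 35 34
f 34 35 36
f 34 36 22
f 35 19 37
f 35 37 36
f 36 37 38
f 36 38 22
f 37 19 39
f 37 39 38
f 38 39 40
f 38 40 22
f 39 19 41
f 39 41 40
f 40 41 42
f 40 42 22
f 41 19 20
f 41 20 42
f 42 20 21
f 42 21 22



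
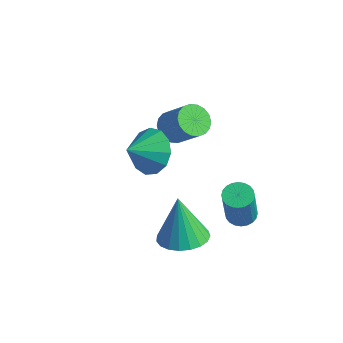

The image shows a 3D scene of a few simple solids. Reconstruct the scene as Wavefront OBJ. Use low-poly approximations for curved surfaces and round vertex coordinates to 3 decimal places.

v 2.93 1.354 -4.1
v 3.401 1.813 -4.055
v 3.822 1.186 -2.074
v 3.35 0.726 -2.12
v 3.196 1.944 -3.97
v 3.616 1.316 -1.989
v 2.95 1.984 -3.905
v 3.37 1.356 -1.924
v 2.701 1.928 -3.87
v 3.121 1.301 -1.889
v 2.487 1.785 -3.87
v 2.907 1.158 -1.889
v 2.34 1.576 -3.905
v 2.761 0.949 -1.924
v 2.283 1.334 -3.969
v 2.704 0.706 -1.989
v 2.325 1.094 -4.054
v 2.745 0.467 -2.073
v 2.458 0.894 -4.146
v 2.879 0.267 -2.165
v 2.664 0.764 -4.231
v 3.084 0.136 -2.25
v 2.91 0.724 -4.296
v 3.33 0.096 -2.315
v 3.159 0.779 -4.331
v 3.579 0.152 -2.35
v 3.373 0.922 -4.331
v 3.793 0.295 -2.35
v 3.519 1.131 -4.296
v 3.94 0.504 -2.315
v 3.576 1.374 -4.231
v 3.997 0.746 -2.251
v 3.535 1.613 -4.147
v 3.955 0.986 -2.166
v -1.112 1.307 -1.183
v -0.549 1.396 -1.745
v 0.574 1.523 -0.598
v 0.012 1.433 -0.037
v -0.652 1.731 -1.681
v 0.472 1.858 -0.535
v -0.845 1.982 -1.519
v 0.278 2.109 -0.373
v -1.092 2.099 -1.29
v 0.032 2.226 -0.144
v -1.342 2.059 -1.04
v -0.219 2.186 0.106
v -1.547 1.87 -0.819
v -0.424 1.997 0.327
v -1.666 1.57 -0.669
v -0.542 1.696 0.477
v -1.674 1.217 -0.622
v -0.551 1.344 0.525
v -1.572 0.882 -0.685
v -0.448 1.009 0.461
v -1.378 0.631 -0.847
v -0.255 0.758 0.299
v -1.132 0.514 -1.076
v -0.008 0.641 0.07
v -0.881 0.554 -1.326
v 0.242 0.681 -0.18
v -0.676 0.743 -1.547
v 0.447 0.87 -0.401
v -0.558 1.044 -1.697
v 0.566 1.17 -0.551
v 1.609 -2.315 1.407
v 2.155 -1.857 2.219
v 1.491 -3.425 2.113
v 1.567 -1.733 2.316
v 0.993 -1.794 2.125
v 0.614 -2.02 1.706
v 0.551 -2.34 1.192
v 0.824 -2.652 0.747
v 1.346 -2.857 0.511
v 1.952 -2.89 0.56
v 2.448 -2.741 0.878
v 2.679 -2.456 1.364
v 2.569 -2.127 1.864
v 2.844 -1.737 -3.617
v 3.51 -2.551 -3.418
v 2.376 -1.603 -1.503
v 3.78 -2.199 -3.381
v 3.888 -1.768 -3.385
v 3.815 -1.331 -3.428
v 3.575 -0.964 -3.505
v 3.208 -0.731 -3.601
v 2.779 -0.672 -3.699
v 2.36 -0.797 -3.784
v 2.025 -1.085 -3.84
v 1.832 -1.485 -3.857
v 1.814 -1.929 -3.833
v 1.973 -2.34 -3.772
v 2.284 -2.646 -3.684
v 2.691 -2.796 -3.584
v 3.125 -2.762 -3.49
f 2 1 5
f 2 5 3
f 3 5 6
f 3 6 4
f 5 1 7
f 5 7 6
f 6 7 8
f 6 8 4
f 7 1 9
f 7 9 8
f 8 9 10
f 8 10 4
f 9 1 11
f 9 11 10
f 10 11 12
f 10 12 4
f 11 1 13
f 11 13 12
f 12 13 14
f 12 14 4
f 13 1 15
f 13 15 14
f 14 15 16
f 14 16 4
f 15 1 17
f 15 17 16
f 16 17 18
f 16 18 4
f 17 1 19
f 17 19 18
f 18 19 20
f 18 20 4
f 19 1 21
f 19 21 20
f 20 21 22
f 20 22 4
f 21 1 23
f 21 23 22
f 22 23 24
f 22 24 4
f 23 1 25
f 23 25 24
f 24 25 26
f 24 26 4
f 25 1 27
f 25 27 26
f 26 27 28
f 26 28 4
f 27 1 29
f 27 29 28
f 28 29 30
f 28 30 4
f 29 1 31
f 29 31 30
f 30 31 32
f 30 32 4
f 31 1 33
f 31 33 32
f 32 33 34
f 32 34 4
f 33 1 2
f 33 2 34
f 34 2 3
f 34 3 4
f 36 35 39
f 36 39 37
f 37 39 40
f 37 40 38
f 39 35 41
f 39 41 40
f 40 41 42
f 40 42 38
f 41 35 43
f 41 43 42
f 42 43 44
f 42 44 38
f 43 35 45
f 43 45 44
f 44 45 46
f 44 46 38
f 45 35 47
f 45 47 46
f 46 47 48
f 46 48 38
f 47 35 49
f 47 49 48
f 48 49 50
f 48 50 38
f 49 35 51
f 49 51 50
f 50 51 52
f 50 52 38
f 51 35 53
f 51 53 52
f 52 53 54
f 52 54 38
f 53 35 55
f 53 55 54
f 54 55 56
f 54 56 38
f 55 35 57
f 55 57 56
f 56 57 58
f 56 58 38
f 57 35 59
f 57 59 58
f 58 59 60
f 58 60 38
f 59 35 61
f 59 61 60
f 60 61 62
f 60 62 38
f 61 35 63
f 61 63 62
f 62 63 64
f 62 64 38
f 63 35 36
f 63 36 64
f 64 36 37
f 64 37 38
f 66 65 68
f 66 68 67
f 68 65 69
f 68 69 67
f 69 65 70
f 69 70 67
f 70 65 71
f 70 71 67
f 71 65 72
f 71 72 67
f 72 65 73
f 72 73 67
f 73 65 74
f 73 74 67
f 74 65 75
f 74 75 67
f 75 65 76
f 75 76 67
f 76 65 77
f 76 77 67
f 77 65 66
f 77 66 67
f 79 78 81
f 79 81 80
f 81 78 82
f 81 82 80
f 82 78 83
f 82 83 80
f 83 78 84
f 83 84 80
f 84 78 85
f 84 85 80
f 85 78 86
f 85 86 80
f 86 78 87
f 86 87 80
f 87 78 88
f 87 88 80
f 88 78 89
f 88 89 80
f 89 78 90
f 89 90 80
f 90 78 91
f 90 91 80
f 91 78 92
f 91 92 80
f 92 78 93
f 92 93 80
f 93 78 94
f 93 94 80
f 94 78 79
f 94 79 80



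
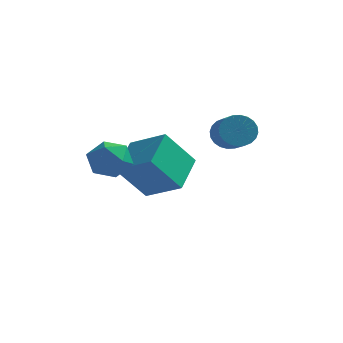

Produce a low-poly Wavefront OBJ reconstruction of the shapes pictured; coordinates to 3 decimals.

v -0.429 1.052 -0.499
v -1.284 0.473 0.801
v -0.336 2.46 0.188
v -1.191 1.882 1.489
v 0.871 0.638 0.171
v 0.016 0.06 1.472
v 0.964 2.047 0.859
v 0.109 1.468 2.159
v 2.017 2.284 2.083
v 2.559 2.409 1.747
v 3.066 1.541 2.241
v 2.523 1.416 2.577
v 2.596 2.549 1.955
v 3.103 1.682 2.449
v 2.545 2.649 2.182
v 3.052 1.781 2.677
v 2.413 2.693 2.395
v 2.92 1.826 2.889
v 2.222 2.675 2.56
v 2.728 1.807 3.054
v 1.998 2.598 2.652
v 2.505 1.73 3.146
v 1.778 2.472 2.657
v 2.285 1.604 3.152
v 1.594 2.318 2.576
v 2.101 1.45 3.07
v 1.474 2.159 2.419
v 1.981 1.291 2.913
v 1.437 2.018 2.211
v 1.944 1.151 2.705
v 1.488 1.919 1.983
v 1.995 1.051 2.478
v 1.62 1.874 1.771
v 2.127 1.007 2.265
v 1.812 1.893 1.606
v 2.318 1.025 2.1
v 2.035 1.97 1.514
v 2.542 1.102 2.008
v 2.255 2.096 1.508
v 2.762 1.228 2.003
v 2.439 2.25 1.59
v 2.946 1.382 2.084
v -0.588 -1.097 2.277
v -0.268 -1.619 2.773
v -1.212 -2.041 1.687
v -0.892 -2.563 2.183
v -1.425 -2.045 2.446
v -1.04 -1.462 2.811
v -0.44 -2.198 1.649
v -0.055 -1.615 2.014
v -0.177 -2.3 2.386
v -0.785 -2.205 2.878
v -0.695 -1.455 1.582
v -1.303 -1.36 2.074
f 2 4 1
f 5 2 1
f 1 4 3
f 3 5 1
f 2 8 4
f 6 2 5
f 6 8 2
f 4 8 3
f 7 5 3
f 3 8 7
f 7 6 5
f 8 6 7
f 10 9 13
f 10 13 11
f 11 13 14
f 11 14 12
f 13 9 15
f 13 15 14
f 14 15 16
f 14 16 12
f 15 9 17
f 15 17 16
f 16 17 18
f 16 18 12
f 17 9 19
f 17 19 18
f 18 19 20
f 18 20 12
f 19 9 21
f 19 21 20
f 20 21 22
f 20 22 12
f 21 9 23
f 21 23 22
f 22 23 24
f 22 24 12
f 23 9 25
f 23 25 24
f 24 25 26
f 24 26 12
f 25 9 27
f 25 27 26
f 26 27 28
f 26 28 12
f 27 9 29
f 27 29 28
f 28 29 30
f 28 30 12
f 29 9 31
f 29 31 30
f 30 31 32
f 30 32 12
f 31 9 33
f 31 33 32
f 32 33 34
f 32 34 12
f 33 9 35
f 33 35 34
f 34 35 36
f 34 36 12
f 35 9 37
f 35 37 36
f 36 37 38
f 36 38 12
f 37 9 39
f 37 39 38
f 38 39 40
f 38 40 12
f 39 9 41
f 39 41 40
f 40 41 42
f 40 42 12
f 41 9 10
f 41 10 42
f 42 10 11
f 42 11 12
f 43 54 48
f 43 48 44
f 43 44 50
f 43 50 53
f 43 53 54
f 44 48 52
f 48 54 47
f 54 53 45
f 53 50 49
f 50 44 51
f 46 52 47
f 46 47 45
f 46 45 49
f 46 49 51
f 46 51 52
f 47 52 48
f 45 47 54
f 49 45 53
f 51 49 50
f 52 51 44



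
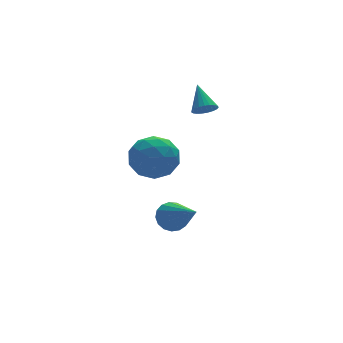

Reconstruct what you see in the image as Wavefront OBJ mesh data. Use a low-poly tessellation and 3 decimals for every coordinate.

v -1.182 1.294 -2.316
v -0.601 1.546 -2.042
v -0.978 -0.494 -1.104
v -0.839 1.656 -1.84
v -1.154 1.683 -1.747
v -1.476 1.621 -1.785
v -1.731 1.484 -1.944
v -1.86 1.303 -2.189
v -1.834 1.12 -2.463
v -1.658 0.978 -2.703
v -1.373 0.907 -2.855
v -1.045 0.925 -2.883
v -0.748 1.028 -2.782
v -0.55 1.192 -2.574
v -0.497 1.379 -2.307
v -1.646 1.522 0.876
v -1.201 1.009 1.651
v -3.019 0.591 1.049
v -2.574 0.078 1.824
v -2.841 1.066 1.946
v -1.992 1.641 1.839
v -2.228 -0.041 0.861
v -1.379 0.534 0.754
v -1.56 0.043 1.641
v -1.939 0.727 2.312
v -2.281 0.873 0.388
v -2.66 1.557 1.059
v -1.303 1.347 1.248
v -2.917 0.253 1.452
v -3.074 0.834 1.524
v -2.812 0.532 1.979
v -1.768 1.718 1.359
v -1.507 1.417 1.814
v -2.471 1.451 1.988
v -2.713 0.183 0.886
v -2.452 -0.118 1.341
v -1.408 1.068 0.721
v -1.146 0.766 1.176
v -1.749 0.149 0.712
v -1.253 0.478 1.698
v -2.059 -0.069 1.8
v -1.856 -0.139 1.234
v -1.357 0.199 1.171
v -1.475 0.88 2.092
v -2.282 0.333 2.194
v -2.439 0.913 2.266
v -1.941 1.251 2.203
v -1.687 0.312 2.087
v -1.938 1.267 0.506
v -2.745 0.72 0.608
v -2.279 0.349 0.497
v -1.781 0.687 0.434
v -2.161 1.669 0.9
v -2.967 1.122 1.002
v -2.863 1.401 1.529
v -2.364 1.739 1.466
v -2.533 1.288 0.613
v 0.659 2.489 2.486
v 0.929 2.779 2.133
v 0.761 3.451 3.354
v 0.72 2.838 2.092
v 0.502 2.837 2.119
v 0.31 2.776 2.209
v 0.179 2.665 2.347
v 0.131 2.524 2.509
v 0.174 2.376 2.667
v 0.301 2.249 2.794
v 0.49 2.162 2.868
v 0.709 2.133 2.875
v 0.918 2.164 2.815
v 1.083 2.252 2.698
v 1.175 2.381 2.545
v 1.177 2.529 2.381
v 1.09 2.669 2.236
f 2 1 4
f 2 4 3
f 4 1 5
f 4 5 3
f 5 1 6
f 5 6 3
f 6 1 7
f 6 7 3
f 7 1 8
f 7 8 3
f 8 1 9
f 8 9 3
f 9 1 10
f 9 10 3
f 10 1 11
f 10 11 3
f 11 1 12
f 11 12 3
f 12 1 13
f 12 13 3
f 13 1 14
f 13 14 3
f 14 1 15
f 14 15 3
f 15 1 2
f 15 2 3
f 16 53 32
f 53 27 56
f 32 56 21
f 53 56 32
f 16 32 28
f 32 21 33
f 28 33 17
f 32 33 28
f 16 28 37
f 28 17 38
f 37 38 23
f 28 38 37
f 16 37 49
f 37 23 52
f 49 52 26
f 37 52 49
f 16 49 53
f 49 26 57
f 53 57 27
f 49 57 53
f 17 33 44
f 33 21 47
f 44 47 25
f 33 47 44
f 21 56 34
f 56 27 55
f 34 55 20
f 56 55 34
f 27 57 54
f 57 26 50
f 54 50 18
f 57 50 54
f 26 52 51
f 52 23 39
f 51 39 22
f 52 39 51
f 23 38 43
f 38 17 40
f 43 40 24
f 38 40 43
f 19 45 31
f 45 25 46
f 31 46 20
f 45 46 31
f 19 31 29
f 31 20 30
f 29 30 18
f 31 30 29
f 19 29 36
f 29 18 35
f 36 35 22
f 29 35 36
f 19 36 41
f 36 22 42
f 41 42 24
f 36 42 41
f 19 41 45
f 41 24 48
f 45 48 25
f 41 48 45
f 20 46 34
f 46 25 47
f 34 47 21
f 46 47 34
f 18 30 54
f 30 20 55
f 54 55 27
f 30 55 54
f 22 35 51
f 35 18 50
f 51 50 26
f 35 50 51
f 24 42 43
f 42 22 39
f 43 39 23
f 42 39 43
f 25 48 44
f 48 24 40
f 44 40 17
f 48 40 44
f 59 58 61
f 59 61 60
f 61 58 62
f 61 62 60
f 62 58 63
f 62 63 60
f 63 58 64
f 63 64 60
f 64 58 65
f 64 65 60
f 65 58 66
f 65 66 60
f 66 58 67
f 66 67 60
f 67 58 68
f 67 68 60
f 68 58 69
f 68 69 60
f 69 58 70
f 69 70 60
f 70 58 71
f 70 71 60
f 71 58 72
f 71 72 60
f 72 58 73
f 72 73 60
f 73 58 74
f 73 74 60
f 74 58 59
f 74 59 60



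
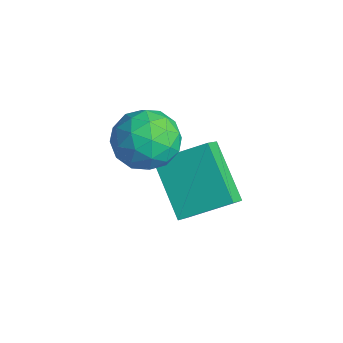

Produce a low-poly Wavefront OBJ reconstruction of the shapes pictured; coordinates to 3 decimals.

v 1.927 1.506 0.455
v 2.822 1.773 0.78
v 2.198 0.007 0.94
v 3.093 0.274 1.265
v 2.282 0.602 1.725
v 2.114 1.528 1.425
v 2.906 0.252 0.295
v 2.738 1.178 -0.005
v 3.426 0.998 0.681
v 3.041 1.214 1.565
v 1.979 0.566 0.155
v 1.594 0.782 1.039
v 2.351 1.771 0.575
v 2.669 0.009 1.145
v 2.193 0.201 1.416
v 2.718 0.358 1.607
v 1.935 1.627 0.954
v 2.46 1.784 1.145
v 2.143 1.096 1.701
v 2.56 -0.004 0.575
v 3.085 0.153 0.766
v 2.302 1.422 0.113
v 2.827 1.579 0.304
v 2.877 0.684 0.019
v 3.232 1.473 0.708
v 3.391 0.591 0.993
v 3.281 0.578 0.422
v 3.183 1.123 0.246
v 3.005 1.6 1.227
v 3.165 0.718 1.512
v 2.688 0.911 1.783
v 2.589 1.456 1.607
v 3.361 1.144 1.169
v 1.855 1.062 0.208
v 2.015 0.18 0.493
v 2.431 0.324 0.113
v 2.332 0.869 -0.063
v 1.629 1.189 0.727
v 1.788 0.307 1.012
v 1.837 0.657 1.474
v 1.739 1.202 1.298
v 1.659 0.636 0.551
v 1.549 1.911 -1.416
v 2.201 3.199 -0.682
v 3.092 1.808 -2.605
v 3.744 3.097 -1.87
v 1.936 1.403 -0.87
v 2.588 2.692 -0.135
v 3.479 1.301 -2.058
v 4.131 2.589 -1.324
f 1 38 17
f 38 12 41
f 17 41 6
f 38 41 17
f 1 17 13
f 17 6 18
f 13 18 2
f 17 18 13
f 1 13 22
f 13 2 23
f 22 23 8
f 13 23 22
f 1 22 34
f 22 8 37
f 34 37 11
f 22 37 34
f 1 34 38
f 34 11 42
f 38 42 12
f 34 42 38
f 2 18 29
f 18 6 32
f 29 32 10
f 18 32 29
f 6 41 19
f 41 12 40
f 19 40 5
f 41 40 19
f 12 42 39
f 42 11 35
f 39 35 3
f 42 35 39
f 11 37 36
f 37 8 24
f 36 24 7
f 37 24 36
f 8 23 28
f 23 2 25
f 28 25 9
f 23 25 28
f 4 30 16
f 30 10 31
f 16 31 5
f 30 31 16
f 4 16 14
f 16 5 15
f 14 15 3
f 16 15 14
f 4 14 21
f 14 3 20
f 21 20 7
f 14 20 21
f 4 21 26
f 21 7 27
f 26 27 9
f 21 27 26
f 4 26 30
f 26 9 33
f 30 33 10
f 26 33 30
f 5 31 19
f 31 10 32
f 19 32 6
f 31 32 19
f 3 15 39
f 15 5 40
f 39 40 12
f 15 40 39
f 7 20 36
f 20 3 35
f 36 35 11
f 20 35 36
f 9 27 28
f 27 7 24
f 28 24 8
f 27 24 28
f 10 33 29
f 33 9 25
f 29 25 2
f 33 25 29
f 44 46 43
f 47 44 43
f 43 46 45
f 45 47 43
f 44 50 46
f 48 44 47
f 48 50 44
f 46 50 45
f 49 47 45
f 45 50 49
f 49 48 47
f 50 48 49



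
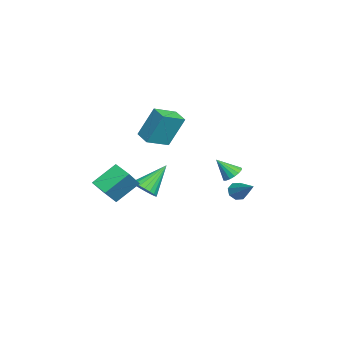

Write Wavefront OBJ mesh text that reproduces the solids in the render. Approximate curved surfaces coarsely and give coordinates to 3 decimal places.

v -3.079 2.401 -1.163
v -2.575 2.763 -0.86
v -3.081 1.479 -0.057
v -2.852 2.901 -0.745
v -3.181 2.925 -0.726
v -3.487 2.829 -0.807
v -3.699 2.635 -0.969
v -3.769 2.387 -1.176
v -3.681 2.142 -1.38
v -3.455 1.957 -1.534
v -3.143 1.874 -1.603
v -2.817 1.911 -1.571
v -2.55 2.06 -1.446
v -2.405 2.288 -1.256
v -2.414 2.542 -1.045
v -0.973 -2.447 -1.541
v -0.208 -2.074 -1.359
v -1.907 -1.253 -0.059
v -0.339 -1.857 -1.617
v -0.579 -1.741 -1.862
v -0.887 -1.748 -2.051
v -1.21 -1.875 -2.152
v -1.492 -2.102 -2.147
v -1.685 -2.388 -2.037
v -1.754 -2.685 -1.842
v -1.688 -2.94 -1.594
v -1.498 -3.11 -1.337
v -1.218 -3.166 -1.116
v -0.895 -3.097 -0.967
v -0.586 -2.916 -0.918
v -0.343 -2.654 -0.977
v -0.21 -2.356 -1.133
v -0.799 -1.551 2.587
v -0.833 -0.663 4.501
v 0.082 -1.01 2.352
v 0.047 -0.122 4.265
v 0.053 -2.698 3.135
v 0.018 -1.81 5.048
v 0.933 -2.157 2.899
v 0.899 -1.269 4.813
v -3.63 2.701 -2.768
v -3.212 2.222 -2.904
v -2.27 3.599 -1.752
v -3.2 2.587 -3.242
v -3.439 3.018 -3.303
v -3.791 3.264 -3.05
v -4.047 3.181 -2.633
v -4.06 2.816 -2.294
v -3.82 2.384 -2.233
v -3.469 2.138 -2.486
v 3.188 -4.31 0.099
v 4.292 -4.781 1.273
v 2.535 -3.112 1.194
v 3.639 -3.583 2.368
v 3.921 -3.557 -0.288
v 5.025 -4.028 0.886
v 3.268 -2.359 0.807
v 4.372 -2.83 1.981
f 2 1 4
f 2 4 3
f 4 1 5
f 4 5 3
f 5 1 6
f 5 6 3
f 6 1 7
f 6 7 3
f 7 1 8
f 7 8 3
f 8 1 9
f 8 9 3
f 9 1 10
f 9 10 3
f 10 1 11
f 10 11 3
f 11 1 12
f 11 12 3
f 12 1 13
f 12 13 3
f 13 1 14
f 13 14 3
f 14 1 15
f 14 15 3
f 15 1 2
f 15 2 3
f 17 16 19
f 17 19 18
f 19 16 20
f 19 20 18
f 20 16 21
f 20 21 18
f 21 16 22
f 21 22 18
f 22 16 23
f 22 23 18
f 23 16 24
f 23 24 18
f 24 16 25
f 24 25 18
f 25 16 26
f 25 26 18
f 26 16 27
f 26 27 18
f 27 16 28
f 27 28 18
f 28 16 29
f 28 29 18
f 29 16 30
f 29 30 18
f 30 16 31
f 30 31 18
f 31 16 32
f 31 32 18
f 32 16 17
f 32 17 18
f 34 36 33
f 37 34 33
f 33 36 35
f 35 37 33
f 34 40 36
f 38 34 37
f 38 40 34
f 36 40 35
f 39 37 35
f 35 40 39
f 39 38 37
f 40 38 39
f 42 41 44
f 42 44 43
f 44 41 45
f 44 45 43
f 45 41 46
f 45 46 43
f 46 41 47
f 46 47 43
f 47 41 48
f 47 48 43
f 48 41 49
f 48 49 43
f 49 41 50
f 49 50 43
f 50 41 42
f 50 42 43
f 52 54 51
f 55 52 51
f 51 54 53
f 53 55 51
f 52 58 54
f 56 52 55
f 56 58 52
f 54 58 53
f 57 55 53
f 53 58 57
f 57 56 55
f 58 56 57



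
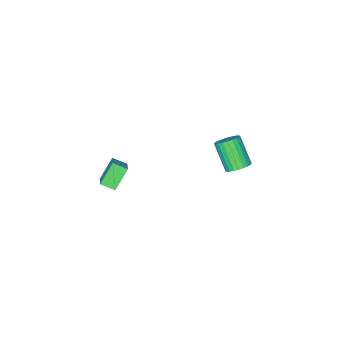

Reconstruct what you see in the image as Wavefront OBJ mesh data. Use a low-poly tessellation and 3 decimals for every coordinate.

v -3.804 2.986 -0.228
v -2.997 2.791 -0.235
v -3.309 1.439 1.341
v -4.116 1.634 1.348
v -3.001 3.037 -0.025
v -3.313 1.685 1.551
v -3.127 3.276 0.155
v -3.439 1.923 1.731
v -3.356 3.47 0.276
v -3.668 2.118 1.852
v -3.653 3.591 0.321
v -3.965 2.238 1.896
v -3.973 3.619 0.282
v -4.285 2.267 1.858
v -4.268 3.551 0.165
v -4.58 2.199 1.741
v -4.492 3.397 -0.011
v -4.804 2.045 1.565
v -4.611 3.181 -0.221
v -4.923 1.829 1.355
v -4.607 2.935 -0.431
v -4.919 1.583 1.145
v -4.481 2.697 -0.611
v -4.793 1.344 0.965
v -4.252 2.502 -0.732
v -4.564 1.15 0.844
v -3.955 2.382 -0.776
v -4.267 1.029 0.799
v -3.635 2.353 -0.738
v -3.947 1.001 0.838
v -3.34 2.421 -0.621
v -3.652 1.069 0.955
v -3.116 2.575 -0.445
v -3.428 1.223 1.131
v 4.318 -0.376 1.952
v 3.243 -0.467 3.175
v 3.812 0.354 1.562
v 2.738 0.263 2.785
v 5.022 0.477 2.635
v 3.948 0.386 3.858
v 4.517 1.207 2.245
v 3.442 1.116 3.468
f 2 1 5
f 2 5 3
f 3 5 6
f 3 6 4
f 5 1 7
f 5 7 6
f 6 7 8
f 6 8 4
f 7 1 9
f 7 9 8
f 8 9 10
f 8 10 4
f 9 1 11
f 9 11 10
f 10 11 12
f 10 12 4
f 11 1 13
f 11 13 12
f 12 13 14
f 12 14 4
f 13 1 15
f 13 15 14
f 14 15 16
f 14 16 4
f 15 1 17
f 15 17 16
f 16 17 18
f 16 18 4
f 17 1 19
f 17 19 18
f 18 19 20
f 18 20 4
f 19 1 21
f 19 21 20
f 20 21 22
f 20 22 4
f 21 1 23
f 21 23 22
f 22 23 24
f 22 24 4
f 23 1 25
f 23 25 24
f 24 25 26
f 24 26 4
f 25 1 27
f 25 27 26
f 26 27 28
f 26 28 4
f 27 1 29
f 27 29 28
f 28 29 30
f 28 30 4
f 29 1 31
f 29 31 30
f 30 31 32
f 30 32 4
f 31 1 33
f 31 33 32
f 32 33 34
f 32 34 4
f 33 1 2
f 33 2 34
f 34 2 3
f 34 3 4
f 36 38 35
f 39 36 35
f 35 38 37
f 37 39 35
f 36 42 38
f 40 36 39
f 40 42 36
f 38 42 37
f 41 39 37
f 37 42 41
f 41 40 39
f 42 40 41



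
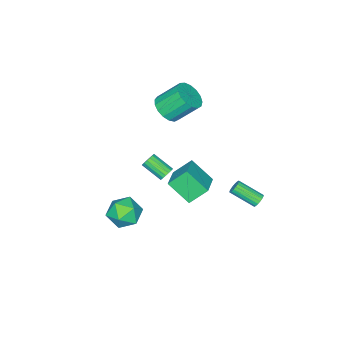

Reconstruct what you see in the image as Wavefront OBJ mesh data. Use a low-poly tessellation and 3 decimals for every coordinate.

v -0.109 -0.901 -0.206
v 0.264 -0.661 0.101
v 0.462 -1.978 0.893
v 0.089 -2.219 0.586
v 0.043 -0.618 0.227
v 0.241 -1.935 1.02
v -0.213 -0.64 0.255
v -0.015 -1.957 1.047
v -0.445 -0.722 0.176
v -0.247 -2.039 0.969
v -0.6 -0.845 0.01
v -0.403 -2.162 0.803
v -0.643 -0.981 -0.205
v -0.445 -2.298 0.587
v -0.563 -1.099 -0.421
v -0.365 -2.416 0.371
v -0.379 -1.171 -0.588
v -0.182 -2.489 0.205
v -0.134 -1.182 -0.667
v 0.064 -2.499 0.126
v 0.118 -1.128 -0.64
v 0.316 -2.446 0.152
v 0.317 -1.023 -0.515
v 0.515 -2.34 0.278
v 0.419 -0.889 -0.318
v 0.617 -2.207 0.474
v 0.4 -0.759 -0.096
v 0.598 -2.076 0.697
v 2.831 -0.257 -1.016
v 3.704 -0.192 -0.213
v 3.756 -1.688 -1.907
v 4.629 -1.623 -1.104
v 3.557 -2.022 -0.784
v 2.985 -1.138 -0.234
v 4.475 -0.742 -1.886
v 3.903 0.142 -1.336
v 4.72 -0.492 -0.751
v 4.153 -1.283 -0.07
v 3.307 -0.597 -2.05
v 2.74 -1.388 -1.369
v -0.214 -0.497 0.146
v -1.055 0.256 1.193
v -0.521 0.883 -1.094
v -1.362 1.636 -0.047
v 1.322 0.384 0.747
v 0.481 1.137 1.794
v 1.015 1.764 -0.493
v 0.174 2.517 0.554
v -3.319 3.647 -2.401
v -2.916 3.909 -2.231
v -2.358 2.455 -1.309
v -2.761 2.193 -1.479
v -3.073 3.95 -2.072
v -2.515 2.495 -1.15
v -3.279 3.93 -1.979
v -2.721 2.476 -1.057
v -3.493 3.855 -1.969
v -2.935 2.4 -1.047
v -3.672 3.738 -2.044
v -3.114 2.283 -1.122
v -3.781 3.603 -2.191
v -3.224 2.149 -1.269
v -3.799 3.477 -2.379
v -3.242 2.023 -1.457
v -3.722 3.385 -2.571
v -3.164 1.931 -1.649
v -3.565 3.345 -2.73
v -3.007 1.89 -1.808
v -3.359 3.364 -2.823
v -2.801 1.91 -1.901
v -3.145 3.44 -2.833
v -2.587 1.985 -1.911
v -2.966 3.557 -2.758
v -2.408 2.102 -1.836
v -2.856 3.691 -2.611
v -2.299 2.237 -1.689
v -2.838 3.817 -2.423
v -2.281 2.363 -1.501
v -3.496 -3.748 2.129
v -2.769 -2.974 1.934
v -3.597 -1.837 3.355
v -4.324 -2.612 3.551
v -3.159 -2.86 1.615
v -3.988 -1.723 3.037
v -3.627 -2.95 1.414
v -4.456 -1.813 2.836
v -4.065 -3.222 1.377
v -4.893 -2.086 2.799
v -4.372 -3.616 1.512
v -5.201 -2.479 2.934
v -4.479 -4.039 1.789
v -5.307 -2.902 3.21
v -4.36 -4.396 2.143
v -5.188 -3.259 3.565
v -4.043 -4.605 2.495
v -4.872 -3.468 3.916
v -3.601 -4.617 2.762
v -4.43 -3.48 4.184
v -3.135 -4.43 2.885
v -3.964 -3.294 4.306
v -2.751 -4.088 2.834
v -3.58 -2.951 4.256
v -2.538 -3.667 2.622
v -3.367 -2.53 4.044
v -2.545 -3.265 2.297
v -3.373 -2.128 3.719
f 2 1 5
f 2 5 3
f 3 5 6
f 3 6 4
f 5 1 7
f 5 7 6
f 6 7 8
f 6 8 4
f 7 1 9
f 7 9 8
f 8 9 10
f 8 10 4
f 9 1 11
f 9 11 10
f 10 11 12
f 10 12 4
f 11 1 13
f 11 13 12
f 12 13 14
f 12 14 4
f 13 1 15
f 13 15 14
f 14 15 16
f 14 16 4
f 15 1 17
f 15 17 16
f 16 17 18
f 16 18 4
f 17 1 19
f 17 19 18
f 18 19 20
f 18 20 4
f 19 1 21
f 19 21 20
f 20 21 22
f 20 22 4
f 21 1 23
f 21 23 22
f 22 23 24
f 22 24 4
f 23 1 25
f 23 25 24
f 24 25 26
f 24 26 4
f 25 1 27
f 25 27 26
f 26 27 28
f 26 28 4
f 27 1 2
f 27 2 28
f 28 2 3
f 28 3 4
f 29 40 34
f 29 34 30
f 29 30 36
f 29 36 39
f 29 39 40
f 30 34 38
f 34 40 33
f 40 39 31
f 39 36 35
f 36 30 37
f 32 38 33
f 32 33 31
f 32 31 35
f 32 35 37
f 32 37 38
f 33 38 34
f 31 33 40
f 35 31 39
f 37 35 36
f 38 37 30
f 42 44 41
f 45 42 41
f 41 44 43
f 43 45 41
f 42 48 44
f 46 42 45
f 46 48 42
f 44 48 43
f 47 45 43
f 43 48 47
f 47 46 45
f 48 46 47
f 50 49 53
f 50 53 51
f 51 53 54
f 51 54 52
f 53 49 55
f 53 55 54
f 54 55 56
f 54 56 52
f 55 49 57
f 55 57 56
f 56 57 58
f 56 58 52
f 57 49 59
f 57 59 58
f 58 59 60
f 58 60 52
f 59 49 61
f 59 61 60
f 60 61 62
f 60 62 52
f 61 49 63
f 61 63 62
f 62 63 64
f 62 64 52
f 63 49 65
f 63 65 64
f 64 65 66
f 64 66 52
f 65 49 67
f 65 67 66
f 66 67 68
f 66 68 52
f 67 49 69
f 67 69 68
f 68 69 70
f 68 70 52
f 69 49 71
f 69 71 70
f 70 71 72
f 70 72 52
f 71 49 73
f 71 73 72
f 72 73 74
f 72 74 52
f 73 49 75
f 73 75 74
f 74 75 76
f 74 76 52
f 75 49 77
f 75 77 76
f 76 77 78
f 76 78 52
f 77 49 50
f 77 50 78
f 78 50 51
f 78 51 52
f 80 79 83
f 80 83 81
f 81 83 84
f 81 84 82
f 83 79 85
f 83 85 84
f 84 85 86
f 84 86 82
f 85 79 87
f 85 87 86
f 86 87 88
f 86 88 82
f 87 79 89
f 87 89 88
f 88 89 90
f 88 90 82
f 89 79 91
f 89 91 90
f 90 91 92
f 90 92 82
f 91 79 93
f 91 93 92
f 92 93 94
f 92 94 82
f 93 79 95
f 93 95 94
f 94 95 96
f 94 96 82
f 95 79 97
f 95 97 96
f 96 97 98
f 96 98 82
f 97 79 99
f 97 99 98
f 98 99 100
f 98 100 82
f 99 79 101
f 99 101 100
f 100 101 102
f 100 102 82
f 101 79 103
f 101 103 102
f 102 103 104
f 102 104 82
f 103 79 105
f 103 105 104
f 104 105 106
f 104 106 82
f 105 79 80
f 105 80 106
f 106 80 81
f 106 81 82



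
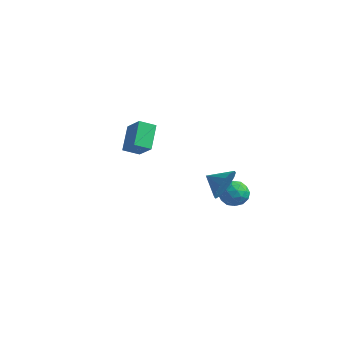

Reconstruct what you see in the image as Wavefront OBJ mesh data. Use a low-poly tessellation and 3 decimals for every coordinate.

v 2.815 3.006 -2.437
v 3.459 3.485 -2.336
v 3.561 1.955 -2.204
v 4.205 2.434 -2.103
v 3.606 2.441 -1.559
v 3.145 3.091 -1.703
v 3.875 2.349 -2.837
v 3.414 2.999 -2.981
v 4.114 3.08 -2.584
v 3.948 3.137 -1.793
v 3.072 2.303 -2.747
v 2.906 2.36 -1.956
v 3.071 3.338 -2.407
v 3.949 2.102 -2.133
v 3.596 2.106 -1.813
v 3.975 2.388 -1.754
v 2.887 3.106 -2.034
v 3.265 3.388 -1.975
v 3.352 2.774 -1.518
v 3.755 2.052 -2.565
v 4.133 2.334 -2.506
v 3.045 3.052 -2.786
v 3.424 3.334 -2.727
v 3.668 2.666 -3.022
v 3.835 3.381 -2.493
v 4.274 2.763 -2.356
v 4.08 2.713 -2.788
v 3.809 3.095 -2.872
v 3.738 3.415 -2.028
v 4.176 2.797 -1.892
v 3.824 2.801 -1.572
v 3.553 3.183 -1.656
v 4.123 3.176 -2.174
v 2.844 2.643 -2.648
v 3.282 2.025 -2.512
v 3.467 2.257 -2.884
v 3.196 2.639 -2.968
v 2.746 2.677 -2.184
v 3.185 2.059 -2.047
v 3.211 2.345 -1.668
v 2.94 2.727 -1.752
v 2.897 2.264 -2.366
v 4.258 1.126 -0.682
v 4.625 0.696 0.068
v 3.282 0.894 -0.338
v 4.564 1.158 0.206
v 4.421 1.612 0.105
v 4.234 1.936 -0.206
v 4.053 2.042 -0.645
v 3.927 1.903 -1.094
v 3.89 1.556 -1.433
v 3.951 1.093 -1.57
v 4.095 0.639 -1.47
v 4.282 0.316 -1.158
v 4.462 0.209 -0.719
v 4.588 0.348 -0.27
v -2.386 2.508 -1.623
v -2.902 1.808 -1.218
v -2.985 3.557 -0.573
v -3.501 2.856 -0.168
v -1.359 2.244 -0.772
v -1.875 1.543 -0.367
v -1.958 3.292 0.278
v -2.474 2.592 0.683
f 1 38 17
f 38 12 41
f 17 41 6
f 38 41 17
f 1 17 13
f 17 6 18
f 13 18 2
f 17 18 13
f 1 13 22
f 13 2 23
f 22 23 8
f 13 23 22
f 1 22 34
f 22 8 37
f 34 37 11
f 22 37 34
f 1 34 38
f 34 11 42
f 38 42 12
f 34 42 38
f 2 18 29
f 18 6 32
f 29 32 10
f 18 32 29
f 6 41 19
f 41 12 40
f 19 40 5
f 41 40 19
f 12 42 39
f 42 11 35
f 39 35 3
f 42 35 39
f 11 37 36
f 37 8 24
f 36 24 7
f 37 24 36
f 8 23 28
f 23 2 25
f 28 25 9
f 23 25 28
f 4 30 16
f 30 10 31
f 16 31 5
f 30 31 16
f 4 16 14
f 16 5 15
f 14 15 3
f 16 15 14
f 4 14 21
f 14 3 20
f 21 20 7
f 14 20 21
f 4 21 26
f 21 7 27
f 26 27 9
f 21 27 26
f 4 26 30
f 26 9 33
f 30 33 10
f 26 33 30
f 5 31 19
f 31 10 32
f 19 32 6
f 31 32 19
f 3 15 39
f 15 5 40
f 39 40 12
f 15 40 39
f 7 20 36
f 20 3 35
f 36 35 11
f 20 35 36
f 9 27 28
f 27 7 24
f 28 24 8
f 27 24 28
f 10 33 29
f 33 9 25
f 29 25 2
f 33 25 29
f 44 43 46
f 44 46 45
f 46 43 47
f 46 47 45
f 47 43 48
f 47 48 45
f 48 43 49
f 48 49 45
f 49 43 50
f 49 50 45
f 50 43 51
f 50 51 45
f 51 43 52
f 51 52 45
f 52 43 53
f 52 53 45
f 53 43 54
f 53 54 45
f 54 43 55
f 54 55 45
f 55 43 56
f 55 56 45
f 56 43 44
f 56 44 45
f 58 60 57
f 61 58 57
f 57 60 59
f 59 61 57
f 58 64 60
f 62 58 61
f 62 64 58
f 60 64 59
f 63 61 59
f 59 64 63
f 63 62 61
f 64 62 63



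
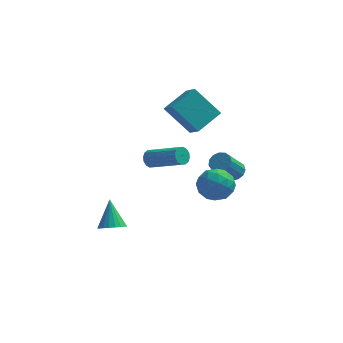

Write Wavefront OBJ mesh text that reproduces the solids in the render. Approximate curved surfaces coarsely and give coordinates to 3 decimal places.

v 3.226 1.649 -0.969
v 3.807 1.56 -0.772
v 3.255 0.602 0.426
v 2.674 0.691 0.229
v 3.688 1.841 -0.603
v 3.136 0.883 0.595
v 3.422 2.061 -0.549
v 2.87 1.104 0.649
v 3.094 2.15 -0.629
v 2.541 1.193 0.569
v 2.808 2.08 -0.817
v 2.255 1.123 0.381
v 2.654 1.873 -1.053
v 2.102 0.916 0.145
v 2.683 1.595 -1.262
v 2.13 0.638 -0.064
v 2.883 1.334 -1.379
v 2.331 0.376 -0.181
v 3.193 1.173 -1.365
v 2.641 0.215 -0.167
v 3.513 1.163 -1.225
v 2.961 0.205 -0.027
v 3.742 1.307 -1.004
v 3.19 0.349 0.194
v 2.591 -2.757 1.603
v 3.356 -2.578 1.021
v 3.004 -4.282 1.679
v 3.769 -4.103 1.097
v 3.755 -3.748 2.008
v 3.499 -2.806 1.961
v 2.861 -4.054 0.739
v 2.605 -3.112 0.692
v 3.522 -3.38 0.487
v 4.075 -3.191 1.271
v 2.285 -3.669 1.429
v 2.838 -3.48 2.213
v 2.937 -2.533 1.305
v 3.423 -4.327 1.395
v 3.415 -4.118 1.93
v 3.864 -4.013 1.588
v 3.021 -2.667 1.858
v 3.471 -2.562 1.515
v 3.706 -3.25 2.096
v 2.889 -4.298 1.185
v 3.339 -4.193 0.842
v 2.496 -2.847 1.112
v 2.945 -2.742 0.77
v 2.654 -3.61 0.604
v 3.485 -2.9 0.649
v 3.728 -3.797 0.694
v 3.194 -3.768 0.484
v 3.043 -3.214 0.456
v 3.81 -2.789 1.11
v 4.053 -3.686 1.155
v 4.044 -3.477 1.69
v 3.894 -2.923 1.663
v 3.908 -3.26 0.796
v 2.307 -3.174 1.545
v 2.55 -4.071 1.59
v 2.466 -3.937 1.037
v 2.316 -3.383 1.01
v 2.632 -3.063 2.006
v 2.875 -3.96 2.051
v 3.317 -3.646 2.244
v 3.166 -3.092 2.216
v 2.452 -3.6 1.904
v 0.877 2.353 1.1
v -0.483 2.542 2.568
v 1.778 3.6 1.773
v 0.418 3.79 3.241
v 1.442 1.61 1.719
v 0.082 1.8 3.187
v 2.343 2.858 2.392
v 0.983 3.047 3.86
v -1.999 -2.526 -2.981
v -1.375 -2.177 -3.067
v -2.321 -1.614 -1.619
v -1.564 -2.007 -3.225
v -1.828 -1.927 -3.342
v -2.122 -1.95 -3.395
v -2.394 -2.073 -3.377
v -2.598 -2.274 -3.291
v -2.699 -2.519 -3.151
v -2.678 -2.765 -2.981
v -2.54 -2.969 -2.812
v -2.309 -3.097 -2.672
v -2.024 -3.126 -2.585
v -1.735 -3.052 -2.566
v -1.491 -2.886 -2.62
v -1.335 -2.658 -2.736
v -1.294 -2.407 -2.894
v -0.045 -2.761 2.302
v 0.216 -2.668 1.862
v 1.866 -3.346 2.698
v 1.605 -3.439 3.138
v 0.237 -2.441 2.005
v 1.887 -3.119 2.84
v 0.182 -2.299 2.227
v 1.833 -2.977 3.063
v 0.067 -2.282 2.47
v 1.717 -2.96 3.305
v -0.079 -2.392 2.668
v 1.572 -3.07 3.503
v -0.215 -2.602 2.767
v 1.435 -3.28 3.603
v -0.306 -2.854 2.742
v 1.344 -3.532 3.578
v -0.327 -3.081 2.6
v 1.323 -3.759 3.435
v -0.273 -3.223 2.377
v 1.378 -3.901 3.213
v -0.157 -3.24 2.135
v 1.493 -3.918 2.97
v -0.012 -3.13 1.937
v 1.639 -3.808 2.772
v 0.125 -2.92 1.837
v 1.775 -3.598 2.673
f 2 1 5
f 2 5 3
f 3 5 6
f 3 6 4
f 5 1 7
f 5 7 6
f 6 7 8
f 6 8 4
f 7 1 9
f 7 9 8
f 8 9 10
f 8 10 4
f 9 1 11
f 9 11 10
f 10 11 12
f 10 12 4
f 11 1 13
f 11 13 12
f 12 13 14
f 12 14 4
f 13 1 15
f 13 15 14
f 14 15 16
f 14 16 4
f 15 1 17
f 15 17 16
f 16 17 18
f 16 18 4
f 17 1 19
f 17 19 18
f 18 19 20
f 18 20 4
f 19 1 21
f 19 21 20
f 20 21 22
f 20 22 4
f 21 1 23
f 21 23 22
f 22 23 24
f 22 24 4
f 23 1 2
f 23 2 24
f 24 2 3
f 24 3 4
f 25 62 41
f 62 36 65
f 41 65 30
f 62 65 41
f 25 41 37
f 41 30 42
f 37 42 26
f 41 42 37
f 25 37 46
f 37 26 47
f 46 47 32
f 37 47 46
f 25 46 58
f 46 32 61
f 58 61 35
f 46 61 58
f 25 58 62
f 58 35 66
f 62 66 36
f 58 66 62
f 26 42 53
f 42 30 56
f 53 56 34
f 42 56 53
f 30 65 43
f 65 36 64
f 43 64 29
f 65 64 43
f 36 66 63
f 66 35 59
f 63 59 27
f 66 59 63
f 35 61 60
f 61 32 48
f 60 48 31
f 61 48 60
f 32 47 52
f 47 26 49
f 52 49 33
f 47 49 52
f 28 54 40
f 54 34 55
f 40 55 29
f 54 55 40
f 28 40 38
f 40 29 39
f 38 39 27
f 40 39 38
f 28 38 45
f 38 27 44
f 45 44 31
f 38 44 45
f 28 45 50
f 45 31 51
f 50 51 33
f 45 51 50
f 28 50 54
f 50 33 57
f 54 57 34
f 50 57 54
f 29 55 43
f 55 34 56
f 43 56 30
f 55 56 43
f 27 39 63
f 39 29 64
f 63 64 36
f 39 64 63
f 31 44 60
f 44 27 59
f 60 59 35
f 44 59 60
f 33 51 52
f 51 31 48
f 52 48 32
f 51 48 52
f 34 57 53
f 57 33 49
f 53 49 26
f 57 49 53
f 68 70 67
f 71 68 67
f 67 70 69
f 69 71 67
f 68 74 70
f 72 68 71
f 72 74 68
f 70 74 69
f 73 71 69
f 69 74 73
f 73 72 71
f 74 72 73
f 76 75 78
f 76 78 77
f 78 75 79
f 78 79 77
f 79 75 80
f 79 80 77
f 80 75 81
f 80 81 77
f 81 75 82
f 81 82 77
f 82 75 83
f 82 83 77
f 83 75 84
f 83 84 77
f 84 75 85
f 84 85 77
f 85 75 86
f 85 86 77
f 86 75 87
f 86 87 77
f 87 75 88
f 87 88 77
f 88 75 89
f 88 89 77
f 89 75 90
f 89 90 77
f 90 75 91
f 90 91 77
f 91 75 76
f 91 76 77
f 93 92 96
f 93 96 94
f 94 96 97
f 94 97 95
f 96 92 98
f 96 98 97
f 97 98 99
f 97 99 95
f 98 92 100
f 98 100 99
f 99 100 101
f 99 101 95
f 100 92 102
f 100 102 101
f 101 102 103
f 101 103 95
f 102 92 104
f 102 104 103
f 103 104 105
f 103 105 95
f 104 92 106
f 104 106 105
f 105 106 107
f 105 107 95
f 106 92 108
f 106 108 107
f 107 108 109
f 107 109 95
f 108 92 110
f 108 110 109
f 109 110 111
f 109 111 95
f 110 92 112
f 110 112 111
f 111 112 113
f 111 113 95
f 112 92 114
f 112 114 113
f 113 114 115
f 113 115 95
f 114 92 116
f 114 116 115
f 115 116 117
f 115 117 95
f 116 92 93
f 116 93 117
f 117 93 94
f 117 94 95

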